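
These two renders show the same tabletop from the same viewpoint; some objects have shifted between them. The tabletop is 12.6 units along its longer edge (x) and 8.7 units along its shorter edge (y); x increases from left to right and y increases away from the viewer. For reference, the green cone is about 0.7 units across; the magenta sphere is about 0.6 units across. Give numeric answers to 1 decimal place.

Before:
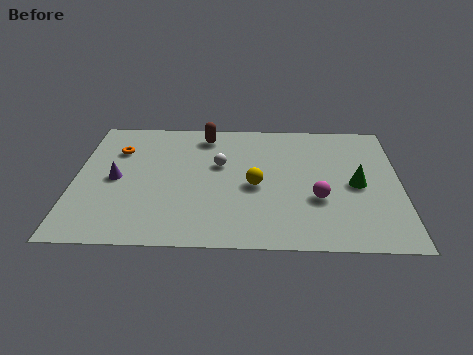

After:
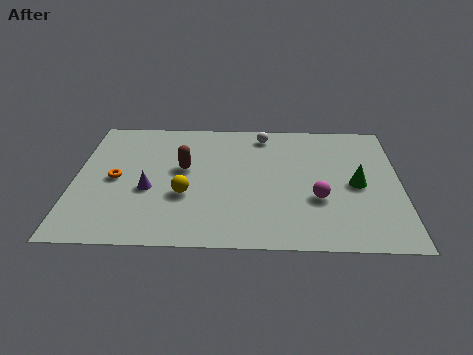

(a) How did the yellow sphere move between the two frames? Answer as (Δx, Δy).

(-2.7, -0.7)

From the two frames, the yellow sphere sits at roughly (7.0, 3.9) before and (4.3, 3.2) after.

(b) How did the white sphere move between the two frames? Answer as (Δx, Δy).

(1.7, 2.2)

The white sphere was at about (5.6, 5.3) and moved to about (7.3, 7.5).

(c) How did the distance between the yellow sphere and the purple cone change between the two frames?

-4.0

They were about 5.4 units apart before and 1.4 after — 4.0 units closer together.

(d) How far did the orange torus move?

2.0

The orange torus moved from about (1.6, 6.2) to (1.6, 4.2), a distance of √(0.0² + 2.0²) ≈ 2.0.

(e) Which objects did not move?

the magenta sphere and the green cone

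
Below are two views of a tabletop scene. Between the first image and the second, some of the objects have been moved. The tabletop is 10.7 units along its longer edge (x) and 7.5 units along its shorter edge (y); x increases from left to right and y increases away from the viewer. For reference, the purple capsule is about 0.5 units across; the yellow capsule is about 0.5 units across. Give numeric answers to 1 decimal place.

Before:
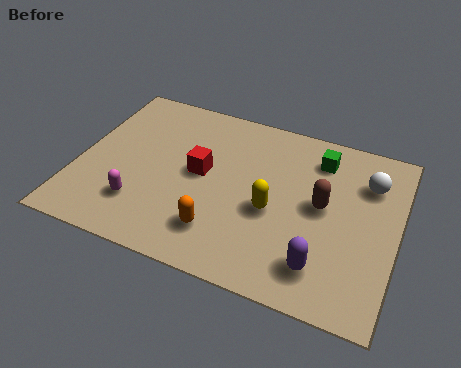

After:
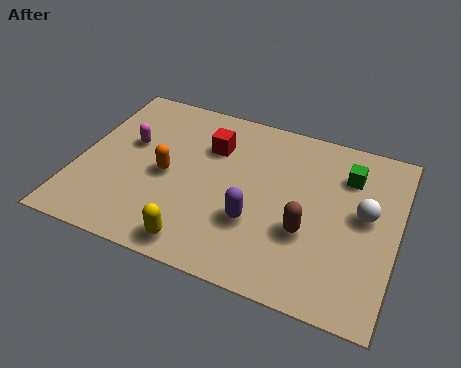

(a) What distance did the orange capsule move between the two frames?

2.7

The orange capsule moved from about (5.0, 1.7) to (3.0, 3.5), a distance of √(2.0² + 1.8²) ≈ 2.7.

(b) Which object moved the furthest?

the yellow capsule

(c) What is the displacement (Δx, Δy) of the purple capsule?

(-2.3, 1.0)

The purple capsule was at about (8.4, 1.5) and moved to about (6.1, 2.5).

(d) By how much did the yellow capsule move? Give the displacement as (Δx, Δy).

(-2.2, -2.3)

The yellow capsule started near (6.6, 3.2) and ended near (4.4, 0.9).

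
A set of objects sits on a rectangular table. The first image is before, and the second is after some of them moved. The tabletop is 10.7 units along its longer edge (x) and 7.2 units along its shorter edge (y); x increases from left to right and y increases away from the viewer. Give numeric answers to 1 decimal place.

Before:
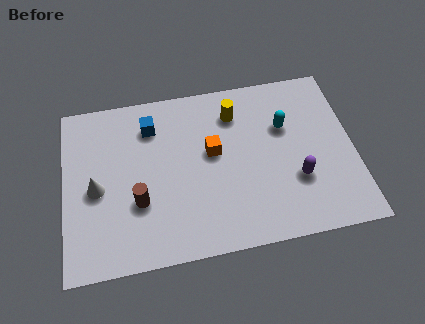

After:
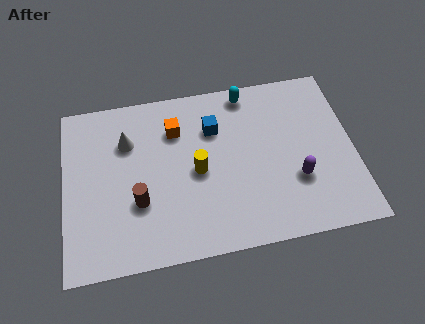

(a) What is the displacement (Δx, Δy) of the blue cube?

(2.3, -0.5)

The blue cube was at about (3.3, 5.6) and moved to about (5.6, 5.1).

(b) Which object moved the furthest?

the yellow cylinder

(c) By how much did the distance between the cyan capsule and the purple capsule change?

+2.0

They were about 2.3 units apart before and 4.3 after — 2.0 units further apart.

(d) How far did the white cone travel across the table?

2.2

The white cone moved from about (1.2, 3.3) to (2.4, 5.1), a distance of √(1.2² + 1.8²) ≈ 2.2.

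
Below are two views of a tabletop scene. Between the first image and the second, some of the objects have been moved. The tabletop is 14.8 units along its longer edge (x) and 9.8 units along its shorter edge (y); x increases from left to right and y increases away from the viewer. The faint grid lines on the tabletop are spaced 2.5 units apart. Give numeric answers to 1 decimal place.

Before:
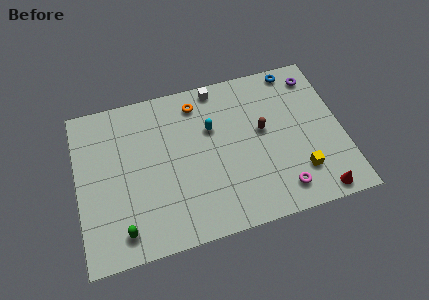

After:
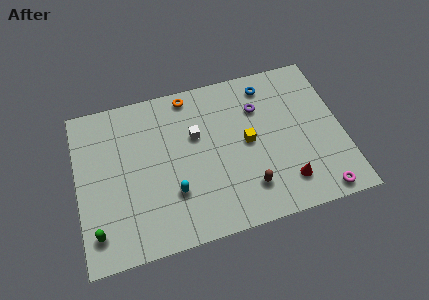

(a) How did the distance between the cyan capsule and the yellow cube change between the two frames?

-1.4

They were about 6.1 units apart before and 4.7 after — 1.4 units closer together.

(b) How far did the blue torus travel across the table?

1.7

From (12.5, 8.9) to (10.9, 8.3), the blue torus covered √(1.6² + 0.6²) ≈ 1.7 units.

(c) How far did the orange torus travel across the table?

0.7

The orange torus moved from about (6.9, 8.2) to (6.5, 8.8), a distance of √(0.4² + 0.6²) ≈ 0.7.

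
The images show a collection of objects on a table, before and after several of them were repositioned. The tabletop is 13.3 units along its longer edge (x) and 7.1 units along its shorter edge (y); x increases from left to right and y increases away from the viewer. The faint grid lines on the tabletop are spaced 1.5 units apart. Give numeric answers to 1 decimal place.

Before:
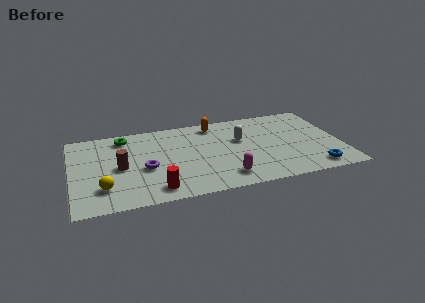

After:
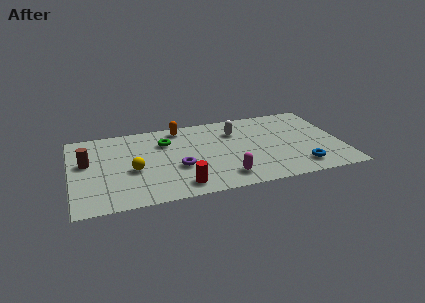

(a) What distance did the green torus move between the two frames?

2.2

The green torus moved from about (2.7, 6.0) to (4.7, 5.1), a distance of √(2.0² + 0.9²) ≈ 2.2.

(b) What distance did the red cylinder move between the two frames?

1.2

The red cylinder moved from about (4.0, 1.1) to (5.2, 1.1), a distance of √(1.2² + 0.0²) ≈ 1.2.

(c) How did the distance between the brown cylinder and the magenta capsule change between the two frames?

+1.8

The distance was about 5.4 in the first image and 7.2 in the second, so they moved 1.8 units further apart.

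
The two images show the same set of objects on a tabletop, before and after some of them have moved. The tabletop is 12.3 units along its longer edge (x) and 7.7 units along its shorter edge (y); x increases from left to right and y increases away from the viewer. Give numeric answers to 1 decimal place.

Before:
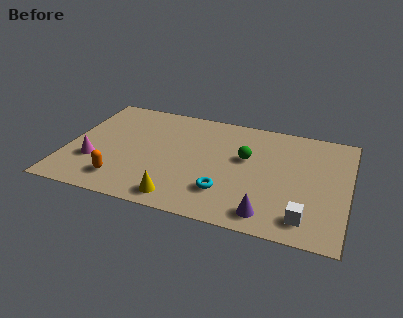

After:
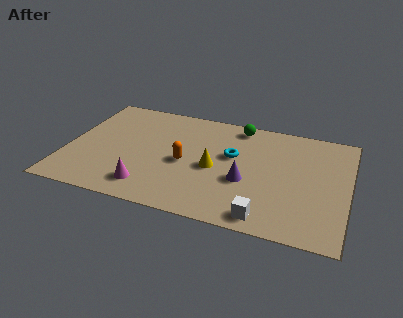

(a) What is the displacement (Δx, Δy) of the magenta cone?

(2.5, -1.1)

The magenta cone started near (1.3, 2.5) and ended near (3.8, 1.4).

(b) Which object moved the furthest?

the orange capsule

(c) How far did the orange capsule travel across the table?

3.3

The orange capsule moved from about (2.6, 1.5) to (5.2, 3.5), a distance of √(2.6² + 2.0²) ≈ 3.3.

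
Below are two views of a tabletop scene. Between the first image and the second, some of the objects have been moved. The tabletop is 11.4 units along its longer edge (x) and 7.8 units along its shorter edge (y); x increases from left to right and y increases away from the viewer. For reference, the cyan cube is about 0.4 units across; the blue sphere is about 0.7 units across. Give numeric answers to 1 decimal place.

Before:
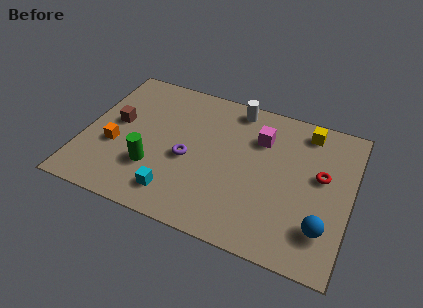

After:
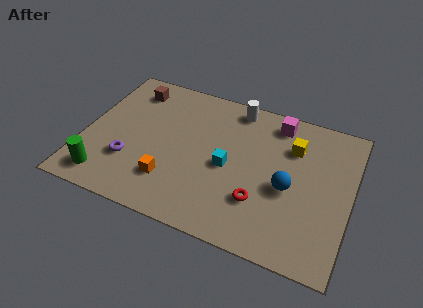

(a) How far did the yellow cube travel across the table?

1.2

The yellow cube was near (9.3, 6.7) before and (8.8, 5.6) after, so it travelled √(0.5² + 1.1²) ≈ 1.2 units.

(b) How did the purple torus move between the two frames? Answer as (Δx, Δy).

(-2.4, -1.0)

The purple torus started near (4.5, 3.4) and ended near (2.1, 2.4).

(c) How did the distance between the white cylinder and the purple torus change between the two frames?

+2.2

The distance was about 3.9 in the first image and 6.1 in the second, so they moved 2.2 units further apart.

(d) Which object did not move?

the white cylinder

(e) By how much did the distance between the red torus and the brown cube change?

-1.5

They were about 8.8 units apart before and 7.3 after — 1.5 units closer together.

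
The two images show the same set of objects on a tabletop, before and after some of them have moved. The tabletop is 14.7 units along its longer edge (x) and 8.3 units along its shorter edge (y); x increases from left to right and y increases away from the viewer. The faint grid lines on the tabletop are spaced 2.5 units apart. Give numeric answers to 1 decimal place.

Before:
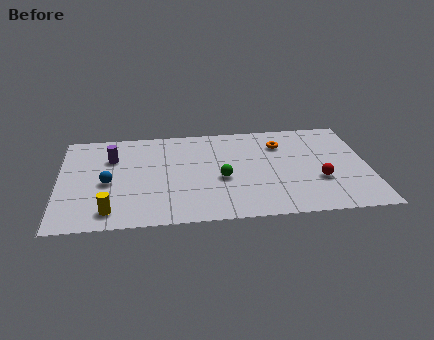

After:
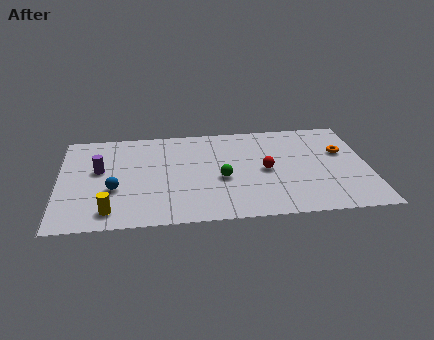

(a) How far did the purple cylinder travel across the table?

1.2

The purple cylinder moved from about (2.5, 5.8) to (1.9, 4.8), a distance of √(0.6² + 1.0²) ≈ 1.2.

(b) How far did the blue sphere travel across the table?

0.7

The blue sphere moved from about (2.3, 3.7) to (2.6, 3.1), a distance of √(0.3² + 0.6²) ≈ 0.7.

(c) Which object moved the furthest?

the orange torus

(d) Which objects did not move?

the yellow cylinder and the green sphere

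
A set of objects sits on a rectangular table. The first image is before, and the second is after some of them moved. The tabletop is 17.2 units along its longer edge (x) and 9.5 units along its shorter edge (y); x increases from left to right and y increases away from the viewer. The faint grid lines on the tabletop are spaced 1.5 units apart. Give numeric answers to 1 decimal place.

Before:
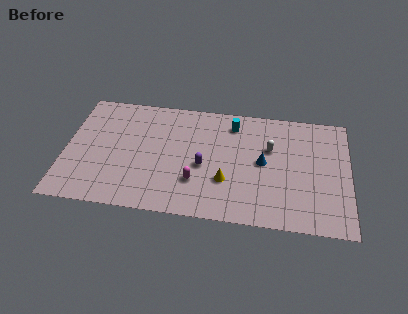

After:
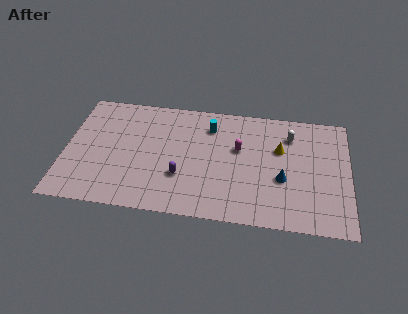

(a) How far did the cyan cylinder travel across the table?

1.5

The cyan cylinder moved from about (10.1, 7.8) to (8.7, 7.4), a distance of √(1.4² + 0.4²) ≈ 1.5.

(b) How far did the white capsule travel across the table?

1.7

The white capsule was near (12.4, 6.1) before and (13.6, 7.3) after, so it travelled √(1.2² + 1.2²) ≈ 1.7 units.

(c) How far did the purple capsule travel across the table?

1.6

The purple capsule moved from about (8.4, 4.1) to (7.1, 3.1), a distance of √(1.3² + 1.0²) ≈ 1.6.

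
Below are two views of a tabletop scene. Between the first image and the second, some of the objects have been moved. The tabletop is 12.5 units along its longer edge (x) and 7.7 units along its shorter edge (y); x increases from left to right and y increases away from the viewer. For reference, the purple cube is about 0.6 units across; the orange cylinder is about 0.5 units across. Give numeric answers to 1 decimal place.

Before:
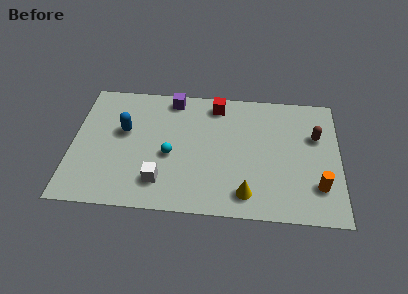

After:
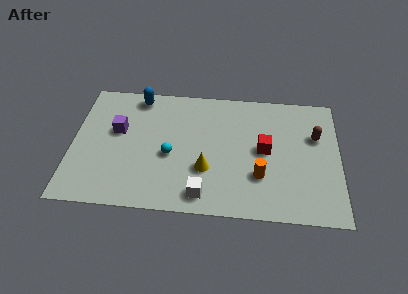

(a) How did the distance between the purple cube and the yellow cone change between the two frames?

-1.9

Before: roughly 6.6 units apart; after: 4.7. That's 1.9 units closer together.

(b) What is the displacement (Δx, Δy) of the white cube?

(2.0, -0.6)

The white cube was at about (4.2, 1.7) and moved to about (6.2, 1.1).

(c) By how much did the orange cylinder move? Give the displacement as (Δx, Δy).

(-2.7, 0.4)

From the two frames, the orange cylinder sits at roughly (11.5, 2.0) before and (8.8, 2.4) after.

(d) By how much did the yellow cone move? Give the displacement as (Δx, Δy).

(-1.9, 1.3)

The yellow cone started near (8.2, 1.3) and ended near (6.3, 2.6).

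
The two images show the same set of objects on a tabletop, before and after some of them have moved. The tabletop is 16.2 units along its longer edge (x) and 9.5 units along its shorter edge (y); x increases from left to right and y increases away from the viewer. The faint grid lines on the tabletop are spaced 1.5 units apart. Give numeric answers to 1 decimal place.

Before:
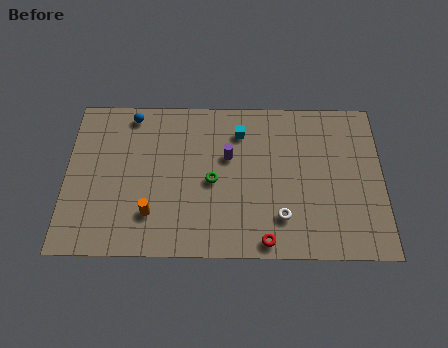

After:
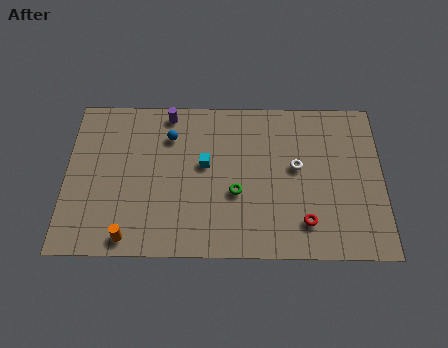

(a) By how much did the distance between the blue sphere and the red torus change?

-1.6

They were about 10.2 units apart before and 8.6 after — 1.6 units closer together.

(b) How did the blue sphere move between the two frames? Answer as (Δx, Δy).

(2.0, -1.3)

The blue sphere was at about (3.3, 8.4) and moved to about (5.3, 7.1).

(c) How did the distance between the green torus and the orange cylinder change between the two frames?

+2.3

Before: roughly 3.7 units apart; after: 6.0. That's 2.3 units further apart.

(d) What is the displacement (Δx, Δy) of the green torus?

(1.2, -0.7)

From the two frames, the green torus sits at roughly (7.5, 4.4) before and (8.7, 3.7) after.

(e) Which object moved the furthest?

the purple cylinder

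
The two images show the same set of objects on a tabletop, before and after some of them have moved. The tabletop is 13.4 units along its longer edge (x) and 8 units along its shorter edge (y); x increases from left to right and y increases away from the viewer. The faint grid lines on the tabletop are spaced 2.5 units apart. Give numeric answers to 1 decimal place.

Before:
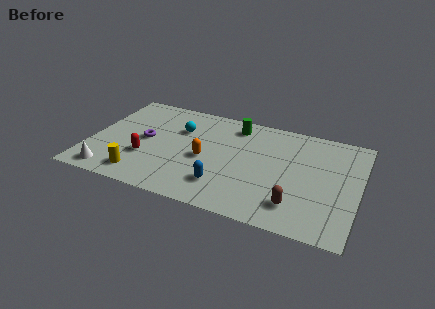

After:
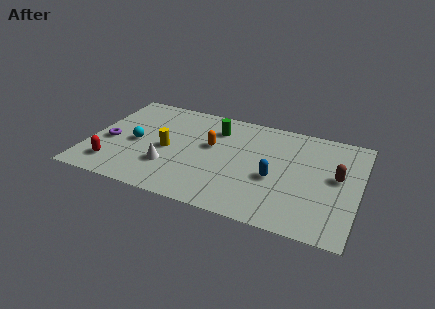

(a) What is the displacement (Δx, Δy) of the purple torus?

(-1.7, -0.7)

The purple torus started near (2.7, 4.1) and ended near (1.0, 3.4).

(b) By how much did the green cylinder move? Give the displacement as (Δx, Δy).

(-0.9, -0.6)

The green cylinder started near (7.0, 6.7) and ended near (6.1, 6.1).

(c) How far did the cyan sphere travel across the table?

2.7

The cyan sphere moved from about (4.3, 5.5) to (2.3, 3.7), a distance of √(2.0² + 1.8²) ≈ 2.7.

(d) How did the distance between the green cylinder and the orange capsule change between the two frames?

-1.9

They were about 3.3 units apart before and 1.4 after — 1.9 units closer together.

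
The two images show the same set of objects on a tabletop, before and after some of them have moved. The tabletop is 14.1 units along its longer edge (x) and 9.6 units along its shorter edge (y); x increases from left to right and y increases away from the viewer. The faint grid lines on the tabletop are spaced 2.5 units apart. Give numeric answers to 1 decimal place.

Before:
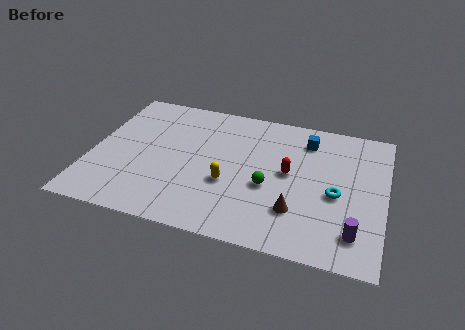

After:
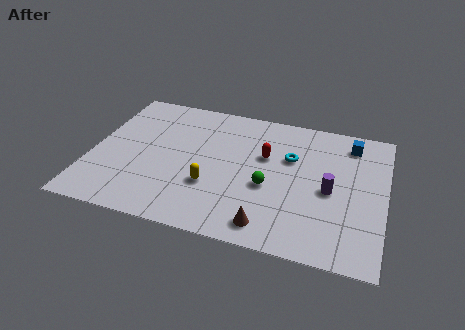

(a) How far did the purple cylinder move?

2.8

The purple cylinder moved from about (12.8, 1.9) to (11.5, 4.4), a distance of √(1.3² + 2.5²) ≈ 2.8.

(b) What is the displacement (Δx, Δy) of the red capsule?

(-1.2, 0.9)

The red capsule was at about (9.5, 5.1) and moved to about (8.3, 6.0).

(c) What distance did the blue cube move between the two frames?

2.1

The blue cube moved from about (10.2, 7.7) to (12.3, 8.0), a distance of √(2.1² + 0.3²) ≈ 2.1.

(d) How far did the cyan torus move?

3.0

From (11.8, 4.2) to (9.5, 6.2), the cyan torus covered √(2.3² + 2.0²) ≈ 3.0 units.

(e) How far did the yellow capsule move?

0.9

From (6.7, 3.6) to (5.9, 3.2), the yellow capsule covered √(0.8² + 0.4²) ≈ 0.9 units.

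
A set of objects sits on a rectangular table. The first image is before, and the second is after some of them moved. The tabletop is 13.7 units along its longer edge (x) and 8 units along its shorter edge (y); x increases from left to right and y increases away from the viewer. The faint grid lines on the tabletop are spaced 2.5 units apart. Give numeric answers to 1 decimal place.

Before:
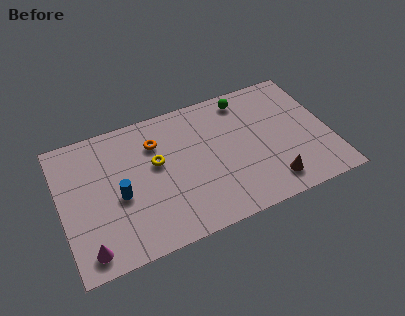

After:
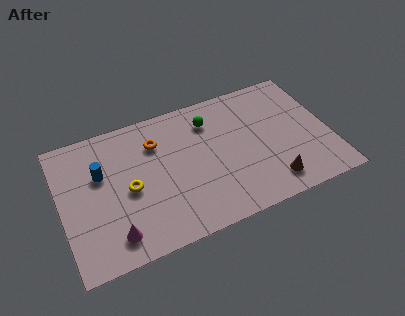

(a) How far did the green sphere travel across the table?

2.0

From (9.7, 6.9) to (7.8, 6.2), the green sphere covered √(1.9² + 0.7²) ≈ 2.0 units.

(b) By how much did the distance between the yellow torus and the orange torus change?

+1.5

Before: roughly 1.2 units apart; after: 2.7. That's 1.5 units further apart.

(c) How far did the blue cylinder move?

1.8

The blue cylinder moved from about (2.9, 3.5) to (2.1, 5.1), a distance of √(0.8² + 1.6²) ≈ 1.8.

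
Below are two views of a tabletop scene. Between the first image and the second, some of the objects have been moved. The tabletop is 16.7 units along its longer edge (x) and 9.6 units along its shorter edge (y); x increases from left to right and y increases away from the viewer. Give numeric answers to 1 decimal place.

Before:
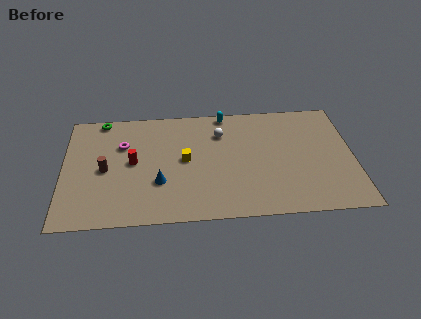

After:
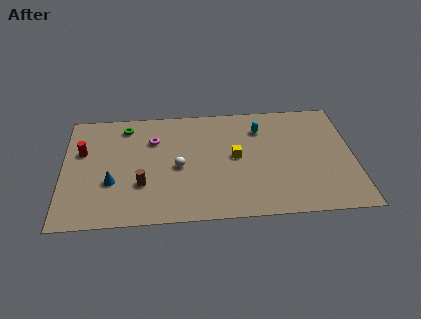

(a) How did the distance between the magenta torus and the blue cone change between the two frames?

+0.3

The distance was about 3.9 in the first image and 4.2 in the second, so they moved 0.3 units further apart.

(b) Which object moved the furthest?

the white sphere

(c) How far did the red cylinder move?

3.1

From (4.0, 5.0) to (1.1, 6.1), the red cylinder covered √(2.9² + 1.1²) ≈ 3.1 units.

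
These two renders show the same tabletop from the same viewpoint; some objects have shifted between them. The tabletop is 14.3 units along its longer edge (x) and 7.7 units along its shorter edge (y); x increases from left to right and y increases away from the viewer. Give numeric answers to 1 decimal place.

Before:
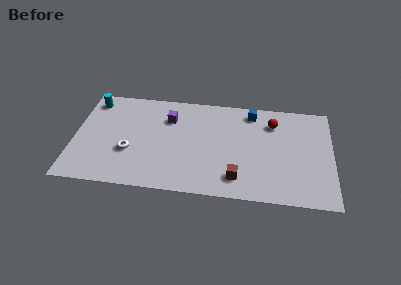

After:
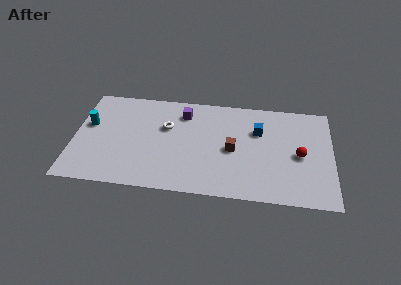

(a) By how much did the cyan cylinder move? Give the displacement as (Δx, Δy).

(-0.1, -1.9)

The cyan cylinder was at about (0.9, 6.5) and moved to about (0.8, 4.6).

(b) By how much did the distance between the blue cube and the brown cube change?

-3.0

They were about 5.1 units apart before and 2.1 after — 3.0 units closer together.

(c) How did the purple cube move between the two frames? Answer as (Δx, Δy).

(0.8, 0.5)

From the two frames, the purple cube sits at roughly (5.2, 5.6) before and (6.0, 6.1) after.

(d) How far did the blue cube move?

1.5

From (9.8, 6.6) to (10.2, 5.2), the blue cube covered √(0.4² + 1.4²) ≈ 1.5 units.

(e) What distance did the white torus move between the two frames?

2.9

The white torus was near (3.1, 2.8) before and (5.1, 4.9) after, so it travelled √(2.0² + 2.1²) ≈ 2.9 units.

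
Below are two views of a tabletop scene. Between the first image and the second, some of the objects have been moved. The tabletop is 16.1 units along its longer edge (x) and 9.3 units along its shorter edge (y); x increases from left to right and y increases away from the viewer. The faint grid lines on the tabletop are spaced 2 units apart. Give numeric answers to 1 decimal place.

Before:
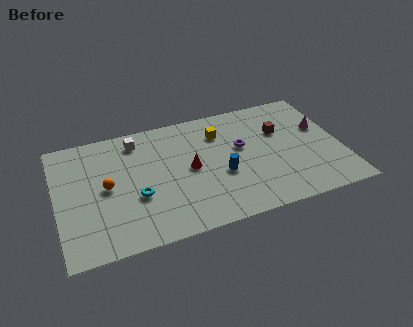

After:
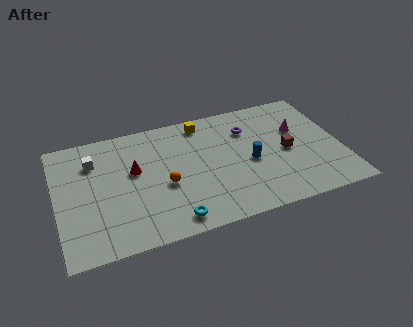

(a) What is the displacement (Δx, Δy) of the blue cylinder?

(1.7, 0.5)

The blue cylinder was at about (9.2, 3.7) and moved to about (10.9, 4.2).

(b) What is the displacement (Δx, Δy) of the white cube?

(-2.5, -0.9)

The white cube started near (4.7, 7.8) and ended near (2.2, 6.9).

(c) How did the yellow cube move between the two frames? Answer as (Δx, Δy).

(-0.9, 1.1)

From the two frames, the yellow cube sits at roughly (9.4, 7.0) before and (8.5, 8.1) after.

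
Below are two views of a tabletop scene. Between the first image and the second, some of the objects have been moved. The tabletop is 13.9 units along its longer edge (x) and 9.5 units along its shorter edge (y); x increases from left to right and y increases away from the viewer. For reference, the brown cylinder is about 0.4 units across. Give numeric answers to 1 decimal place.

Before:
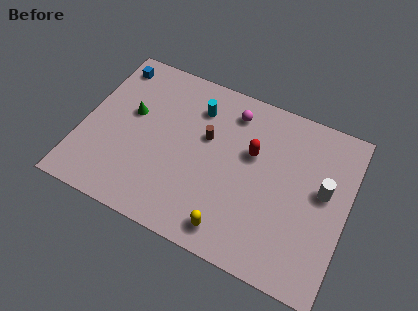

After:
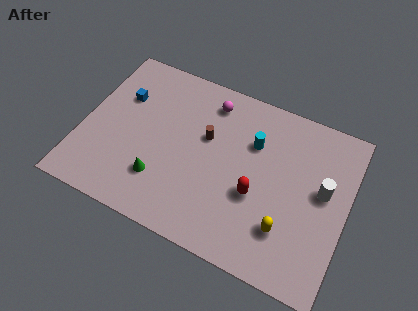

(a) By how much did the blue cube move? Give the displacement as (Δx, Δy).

(0.8, -1.7)

The blue cube was at about (1.0, 8.1) and moved to about (1.8, 6.4).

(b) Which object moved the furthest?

the green cone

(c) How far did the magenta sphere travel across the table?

1.2

The magenta sphere moved from about (7.5, 7.8) to (6.3, 7.9), a distance of √(1.2² + 0.1²) ≈ 1.2.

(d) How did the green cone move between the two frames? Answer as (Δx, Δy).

(2.0, -3.1)

From the two frames, the green cone sits at roughly (2.4, 5.6) before and (4.4, 2.5) after.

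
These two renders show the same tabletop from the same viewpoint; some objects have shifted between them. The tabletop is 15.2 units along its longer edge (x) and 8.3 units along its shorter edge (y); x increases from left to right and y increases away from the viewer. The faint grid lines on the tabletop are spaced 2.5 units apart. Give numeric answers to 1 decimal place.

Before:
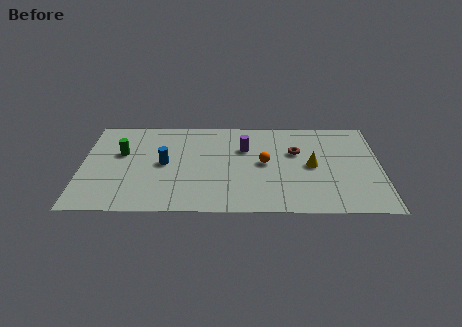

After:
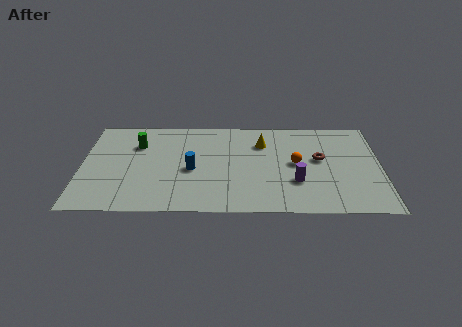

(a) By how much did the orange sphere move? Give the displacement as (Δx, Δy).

(1.6, 0.0)

From the two frames, the orange sphere sits at roughly (9.3, 4.3) before and (10.9, 4.3) after.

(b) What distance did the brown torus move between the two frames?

1.3

From (10.9, 5.3) to (12.1, 4.7), the brown torus covered √(1.2² + 0.6²) ≈ 1.3 units.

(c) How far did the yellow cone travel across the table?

3.2

The yellow cone was near (11.7, 4.1) before and (9.2, 6.1) after, so it travelled √(2.5² + 2.0²) ≈ 3.2 units.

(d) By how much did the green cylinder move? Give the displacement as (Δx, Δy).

(0.8, 0.8)

The green cylinder was at about (2.0, 5.1) and moved to about (2.8, 5.9).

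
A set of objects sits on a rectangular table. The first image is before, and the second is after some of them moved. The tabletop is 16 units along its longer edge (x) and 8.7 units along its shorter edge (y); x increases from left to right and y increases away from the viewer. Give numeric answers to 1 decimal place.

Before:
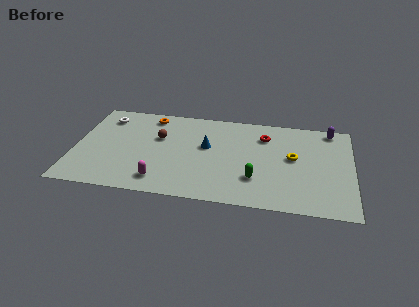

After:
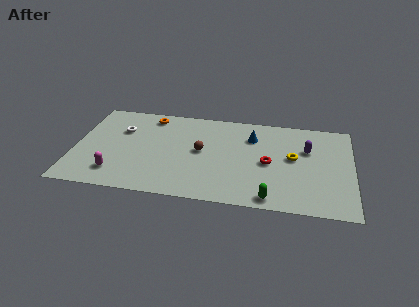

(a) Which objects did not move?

the orange torus and the yellow torus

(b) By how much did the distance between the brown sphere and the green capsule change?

-0.9

Before: roughly 6.4 units apart; after: 5.5. That's 0.9 units closer together.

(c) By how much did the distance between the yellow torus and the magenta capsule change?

+2.3

The distance was about 8.2 in the first image and 10.5 in the second, so they moved 2.3 units further apart.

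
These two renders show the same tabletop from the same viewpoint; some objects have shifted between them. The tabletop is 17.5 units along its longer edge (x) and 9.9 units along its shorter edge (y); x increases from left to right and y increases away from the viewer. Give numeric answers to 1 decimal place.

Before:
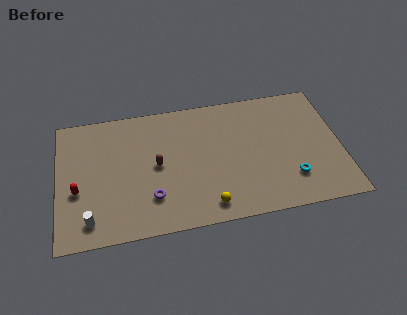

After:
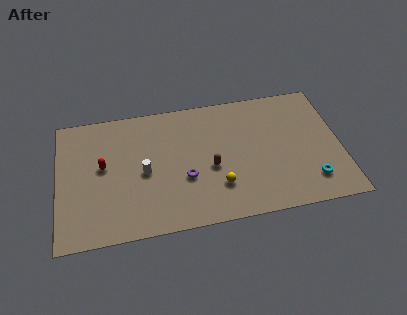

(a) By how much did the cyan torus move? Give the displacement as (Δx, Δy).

(1.2, -0.4)

The cyan torus was at about (14.3, 2.5) and moved to about (15.5, 2.1).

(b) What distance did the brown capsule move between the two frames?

3.4

The brown capsule was near (6.1, 5.0) before and (9.4, 4.2) after, so it travelled √(3.3² + 0.8²) ≈ 3.4 units.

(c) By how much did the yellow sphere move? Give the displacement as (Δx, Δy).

(0.7, 1.3)

The yellow sphere started near (9.1, 1.4) and ended near (9.8, 2.7).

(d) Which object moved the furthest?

the white cylinder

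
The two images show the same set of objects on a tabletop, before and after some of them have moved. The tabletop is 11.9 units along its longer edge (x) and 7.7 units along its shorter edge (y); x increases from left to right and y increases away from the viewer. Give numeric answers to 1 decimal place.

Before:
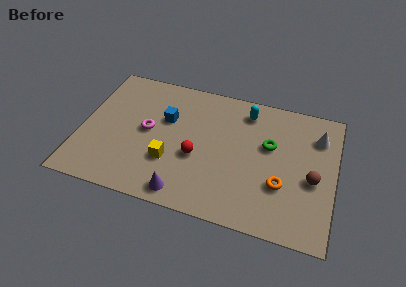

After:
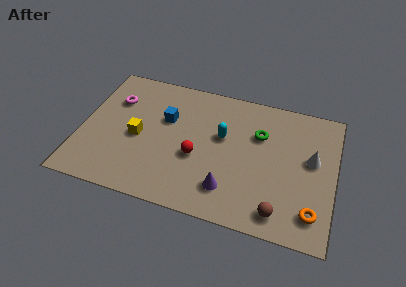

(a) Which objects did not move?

the blue cube and the red sphere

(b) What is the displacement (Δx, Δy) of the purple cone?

(2.0, 0.8)

From the two frames, the purple cone sits at roughly (5.1, 0.9) before and (7.1, 1.7) after.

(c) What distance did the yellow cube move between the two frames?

1.9

The yellow cube moved from about (4.3, 2.5) to (2.7, 3.5), a distance of √(1.6² + 1.0²) ≈ 1.9.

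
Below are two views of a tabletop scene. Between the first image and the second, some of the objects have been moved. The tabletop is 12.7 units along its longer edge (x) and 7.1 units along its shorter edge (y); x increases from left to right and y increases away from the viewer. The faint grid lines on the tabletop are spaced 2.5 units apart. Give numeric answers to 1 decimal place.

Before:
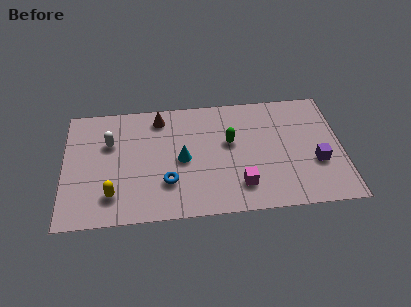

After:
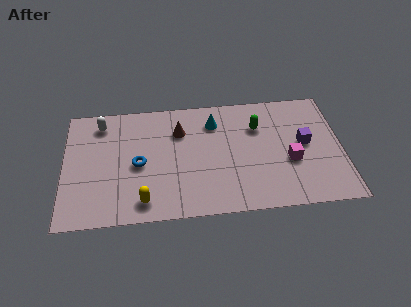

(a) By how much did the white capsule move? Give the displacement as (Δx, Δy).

(-0.4, 1.2)

From the two frames, the white capsule sits at roughly (2.1, 4.7) before and (1.7, 5.9) after.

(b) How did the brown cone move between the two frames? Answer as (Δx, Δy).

(0.9, -0.9)

From the two frames, the brown cone sits at roughly (4.4, 6.0) before and (5.3, 5.1) after.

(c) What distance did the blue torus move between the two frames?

1.8

From (4.7, 2.1) to (3.4, 3.3), the blue torus covered √(1.3² + 1.2²) ≈ 1.8 units.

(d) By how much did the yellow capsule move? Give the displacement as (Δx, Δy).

(1.4, -0.5)

The yellow capsule started near (2.2, 1.6) and ended near (3.6, 1.1).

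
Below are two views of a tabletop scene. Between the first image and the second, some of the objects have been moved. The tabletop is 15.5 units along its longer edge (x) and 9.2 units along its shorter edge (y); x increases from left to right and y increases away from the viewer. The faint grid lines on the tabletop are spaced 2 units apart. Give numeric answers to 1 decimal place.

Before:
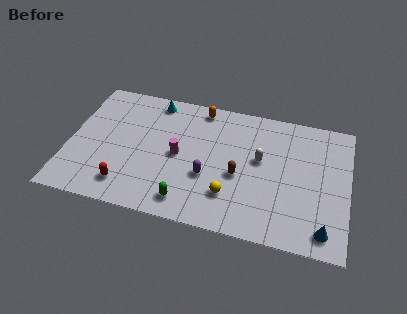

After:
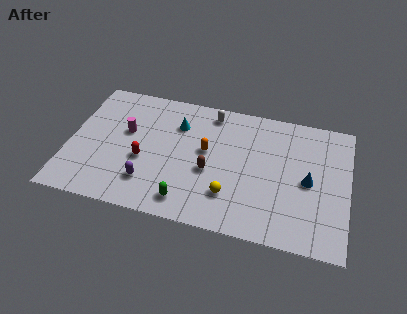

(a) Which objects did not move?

the green capsule and the yellow sphere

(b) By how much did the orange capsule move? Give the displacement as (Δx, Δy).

(0.5, -3.0)

The orange capsule started near (7.1, 8.2) and ended near (7.6, 5.2).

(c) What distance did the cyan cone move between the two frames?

2.0

From (4.5, 8.1) to (5.9, 6.7), the cyan cone covered √(1.4² + 1.4²) ≈ 2.0 units.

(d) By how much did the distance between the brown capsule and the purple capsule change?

+1.9

The distance was about 1.8 in the first image and 3.7 in the second, so they moved 1.9 units further apart.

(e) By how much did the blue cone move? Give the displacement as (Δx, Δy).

(-1.0, 3.1)

From the two frames, the blue cone sits at roughly (14.3, 1.3) before and (13.3, 4.4) after.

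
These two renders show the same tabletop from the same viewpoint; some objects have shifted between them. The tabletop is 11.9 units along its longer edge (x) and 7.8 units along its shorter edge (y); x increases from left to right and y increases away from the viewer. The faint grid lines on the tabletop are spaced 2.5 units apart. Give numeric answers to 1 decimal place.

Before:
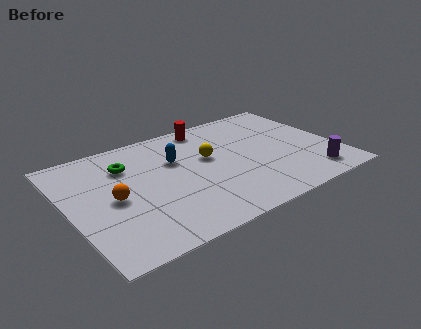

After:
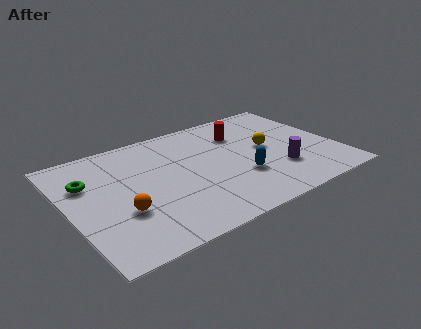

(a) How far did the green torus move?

1.8

The green torus was near (2.8, 5.7) before and (1.0, 5.3) after, so it travelled √(1.8² + 0.4²) ≈ 1.8 units.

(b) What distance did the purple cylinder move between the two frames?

1.6

The purple cylinder was near (10.4, 1.3) before and (9.1, 2.3) after, so it travelled √(1.3² + 1.0²) ≈ 1.6 units.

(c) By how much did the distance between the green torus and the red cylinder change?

+2.9

The distance was about 4.1 in the first image and 7.0 in the second, so they moved 2.9 units further apart.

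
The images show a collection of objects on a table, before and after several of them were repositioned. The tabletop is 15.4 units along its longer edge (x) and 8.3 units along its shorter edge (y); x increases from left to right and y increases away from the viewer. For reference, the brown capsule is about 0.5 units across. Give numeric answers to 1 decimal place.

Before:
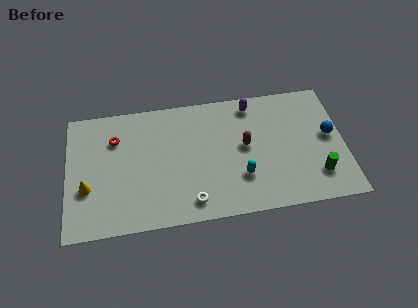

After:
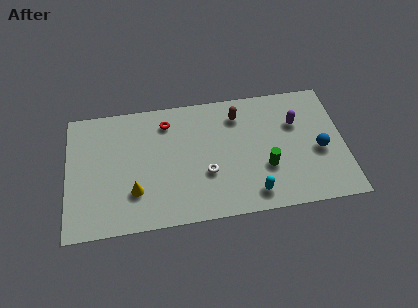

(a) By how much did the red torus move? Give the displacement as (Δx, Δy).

(2.9, 0.7)

The red torus started near (2.7, 6.0) and ended near (5.6, 6.7).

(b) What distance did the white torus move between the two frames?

1.9

From (6.8, 1.3) to (7.7, 3.0), the white torus covered √(0.9² + 1.7²) ≈ 1.9 units.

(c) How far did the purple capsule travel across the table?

2.9

The purple capsule moved from about (10.4, 7.2) to (12.8, 5.6), a distance of √(2.4² + 1.6²) ≈ 2.9.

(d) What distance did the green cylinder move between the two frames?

2.9

The green cylinder moved from about (13.8, 2.0) to (11.0, 2.9), a distance of √(2.8² + 0.9²) ≈ 2.9.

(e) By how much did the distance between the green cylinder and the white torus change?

-3.7

They were about 7.0 units apart before and 3.3 after — 3.7 units closer together.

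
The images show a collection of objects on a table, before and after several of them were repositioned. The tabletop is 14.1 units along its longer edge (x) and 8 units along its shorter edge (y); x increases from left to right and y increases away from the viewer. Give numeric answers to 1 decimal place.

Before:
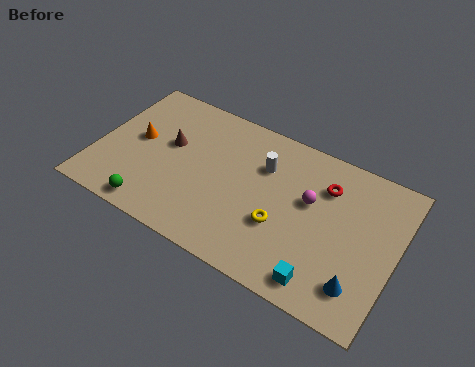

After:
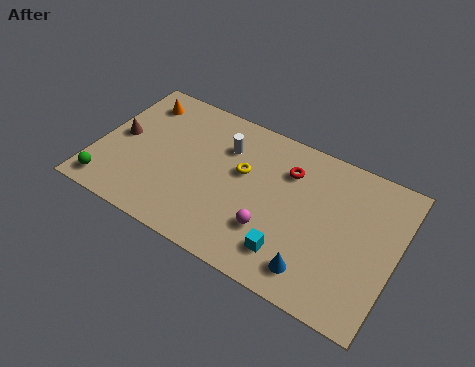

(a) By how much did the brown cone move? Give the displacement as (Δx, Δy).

(-2.3, -0.6)

From the two frames, the brown cone sits at roughly (3.3, 4.7) before and (1.0, 4.1) after.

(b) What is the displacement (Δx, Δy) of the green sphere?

(-2.2, 0.2)

The green sphere started near (3.1, 0.9) and ended near (0.9, 1.1).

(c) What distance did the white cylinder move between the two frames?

1.9

The white cylinder was near (7.7, 5.6) before and (5.8, 5.8) after, so it travelled √(1.9² + 0.2²) ≈ 1.9 units.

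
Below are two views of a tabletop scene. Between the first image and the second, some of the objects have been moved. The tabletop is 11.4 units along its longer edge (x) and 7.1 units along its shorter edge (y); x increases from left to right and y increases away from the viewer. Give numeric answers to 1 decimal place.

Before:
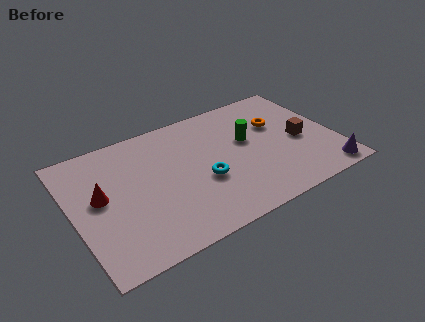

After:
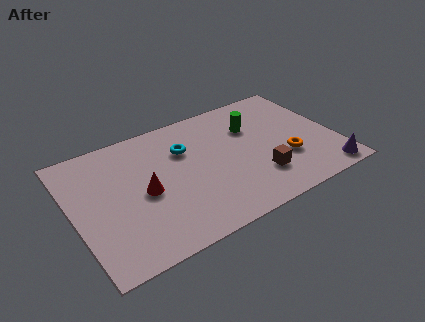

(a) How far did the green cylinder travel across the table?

0.8

From (7.7, 4.2) to (8.0, 4.9), the green cylinder covered √(0.3² + 0.7²) ≈ 0.8 units.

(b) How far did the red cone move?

1.9

The red cone moved from about (1.2, 3.9) to (3.0, 3.3), a distance of √(1.8² + 0.6²) ≈ 1.9.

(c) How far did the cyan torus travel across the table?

2.2

From (5.5, 2.8) to (5.0, 4.9), the cyan torus covered √(0.5² + 2.1²) ≈ 2.2 units.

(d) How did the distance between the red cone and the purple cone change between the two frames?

-1.9

The distance was about 9.9 in the first image and 8.0 in the second, so they moved 1.9 units closer together.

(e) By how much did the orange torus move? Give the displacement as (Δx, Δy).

(0.0, -2.2)

The orange torus was at about (9.1, 4.6) and moved to about (9.1, 2.4).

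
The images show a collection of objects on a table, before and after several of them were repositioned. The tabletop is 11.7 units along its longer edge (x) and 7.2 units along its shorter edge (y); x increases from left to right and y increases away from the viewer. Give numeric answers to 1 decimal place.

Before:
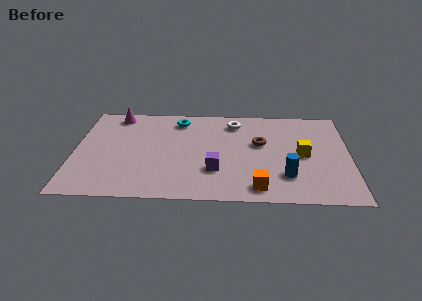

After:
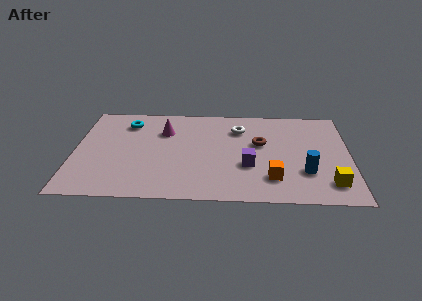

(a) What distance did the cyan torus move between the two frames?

2.2

The cyan torus moved from about (4.4, 6.0) to (2.2, 5.7), a distance of √(2.2² + 0.3²) ≈ 2.2.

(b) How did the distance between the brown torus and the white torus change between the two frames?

-0.5

The distance was about 1.9 in the first image and 1.4 in the second, so they moved 0.5 units closer together.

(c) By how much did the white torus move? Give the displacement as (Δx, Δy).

(0.2, -0.5)

The white torus was at about (6.8, 5.9) and moved to about (7.0, 5.4).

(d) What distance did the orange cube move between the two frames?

0.9

The orange cube moved from about (7.8, 1.0) to (8.4, 1.7), a distance of √(0.6² + 0.7²) ≈ 0.9.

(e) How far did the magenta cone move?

2.4

From (1.7, 6.3) to (3.8, 5.1), the magenta cone covered √(2.1² + 1.2²) ≈ 2.4 units.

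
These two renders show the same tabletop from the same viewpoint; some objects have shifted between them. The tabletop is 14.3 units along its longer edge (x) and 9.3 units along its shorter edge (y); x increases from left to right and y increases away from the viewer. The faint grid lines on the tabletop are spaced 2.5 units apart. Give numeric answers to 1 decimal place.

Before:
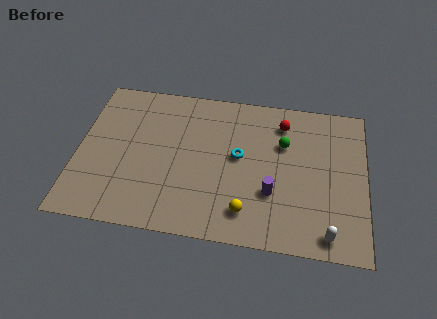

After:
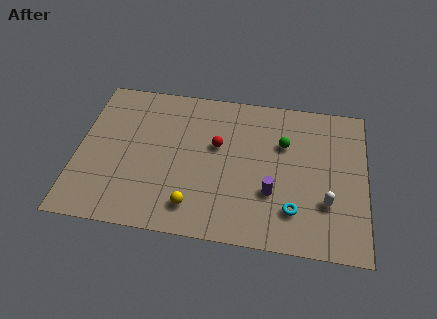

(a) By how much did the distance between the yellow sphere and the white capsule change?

+2.5

The distance was about 4.1 in the first image and 6.6 in the second, so they moved 2.5 units further apart.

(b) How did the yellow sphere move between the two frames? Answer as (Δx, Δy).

(-2.6, -0.1)

The yellow sphere was at about (8.5, 1.8) and moved to about (5.9, 1.7).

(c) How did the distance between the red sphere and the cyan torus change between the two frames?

+2.0

The distance was about 3.2 in the first image and 5.2 in the second, so they moved 2.0 units further apart.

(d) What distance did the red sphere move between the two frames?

3.7

The red sphere moved from about (10.1, 7.5) to (6.9, 5.6), a distance of √(3.2² + 1.9²) ≈ 3.7.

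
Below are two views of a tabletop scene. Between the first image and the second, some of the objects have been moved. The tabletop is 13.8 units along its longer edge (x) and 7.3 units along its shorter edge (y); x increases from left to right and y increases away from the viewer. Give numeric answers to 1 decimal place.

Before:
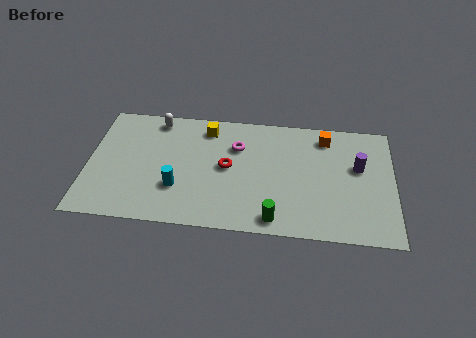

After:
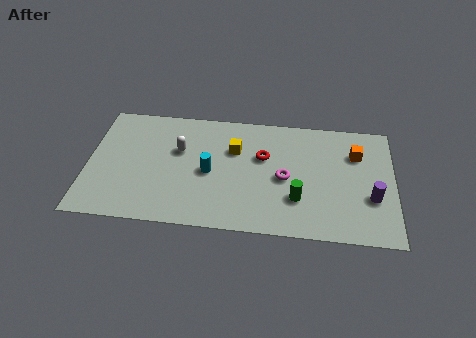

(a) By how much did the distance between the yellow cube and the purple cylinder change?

-0.5

The distance was about 7.1 in the first image and 6.6 in the second, so they moved 0.5 units closer together.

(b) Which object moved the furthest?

the magenta torus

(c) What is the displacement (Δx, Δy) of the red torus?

(1.6, 0.8)

The red torus was at about (6.3, 3.8) and moved to about (7.9, 4.6).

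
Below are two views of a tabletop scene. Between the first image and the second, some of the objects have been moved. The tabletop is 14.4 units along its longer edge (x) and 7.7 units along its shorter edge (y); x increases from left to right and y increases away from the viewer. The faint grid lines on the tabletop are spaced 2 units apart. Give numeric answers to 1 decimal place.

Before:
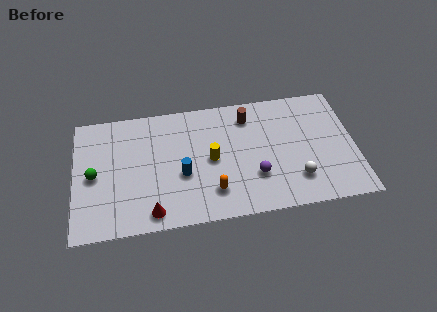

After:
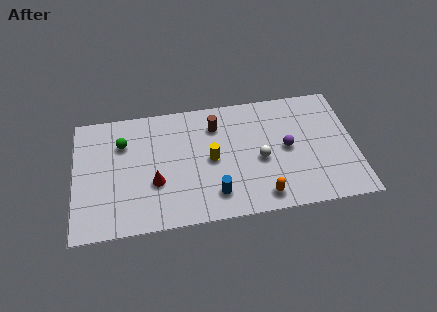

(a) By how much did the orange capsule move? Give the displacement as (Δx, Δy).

(2.5, -0.7)

The orange capsule was at about (7.0, 1.8) and moved to about (9.5, 1.1).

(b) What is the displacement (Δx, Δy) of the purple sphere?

(1.7, 1.5)

From the two frames, the purple sphere sits at roughly (9.2, 2.4) before and (10.9, 3.9) after.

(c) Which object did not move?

the yellow cylinder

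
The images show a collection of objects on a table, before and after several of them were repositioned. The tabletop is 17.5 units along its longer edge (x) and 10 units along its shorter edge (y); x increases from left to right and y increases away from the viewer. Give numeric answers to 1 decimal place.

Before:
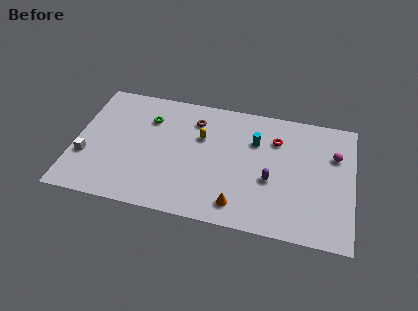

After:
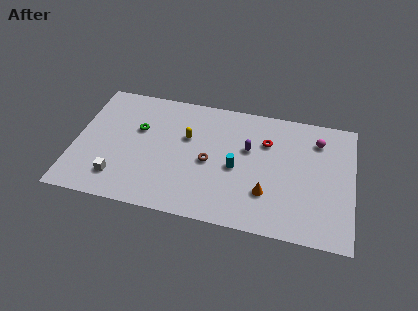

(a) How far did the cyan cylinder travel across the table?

2.6

The cyan cylinder moved from about (11.3, 6.9) to (10.2, 4.5), a distance of √(1.1² + 2.4²) ≈ 2.6.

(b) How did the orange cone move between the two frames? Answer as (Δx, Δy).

(1.7, 1.3)

From the two frames, the orange cone sits at roughly (10.5, 1.6) before and (12.2, 2.9) after.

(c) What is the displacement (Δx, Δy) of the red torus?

(-0.6, -0.3)

From the two frames, the red torus sits at roughly (12.6, 7.3) before and (12.0, 7.0) after.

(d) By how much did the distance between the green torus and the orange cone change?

+0.7

Before: roughly 8.3 units apart; after: 9.0. That's 0.7 units further apart.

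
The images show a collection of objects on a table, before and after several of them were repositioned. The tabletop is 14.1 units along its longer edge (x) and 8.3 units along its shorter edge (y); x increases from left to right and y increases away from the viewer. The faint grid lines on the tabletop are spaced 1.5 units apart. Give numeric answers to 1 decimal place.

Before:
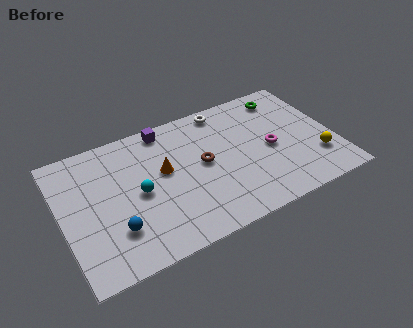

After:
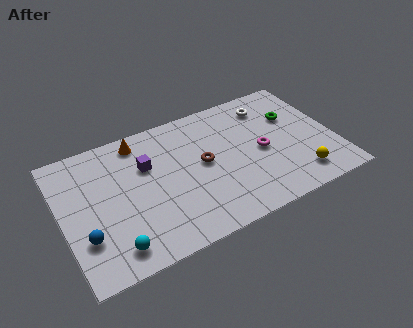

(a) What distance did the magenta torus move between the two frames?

0.5

From (10.8, 3.9) to (10.3, 3.9), the magenta torus covered √(0.5² + 0.0²) ≈ 0.5 units.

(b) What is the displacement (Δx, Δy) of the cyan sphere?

(-1.6, -2.7)

The cyan sphere was at about (3.9, 4.0) and moved to about (2.3, 1.3).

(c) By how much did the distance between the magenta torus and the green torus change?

-0.8

Before: roughly 3.3 units apart; after: 2.5. That's 0.8 units closer together.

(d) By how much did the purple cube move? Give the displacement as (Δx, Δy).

(-1.2, -1.9)

The purple cube was at about (5.7, 7.4) and moved to about (4.5, 5.5).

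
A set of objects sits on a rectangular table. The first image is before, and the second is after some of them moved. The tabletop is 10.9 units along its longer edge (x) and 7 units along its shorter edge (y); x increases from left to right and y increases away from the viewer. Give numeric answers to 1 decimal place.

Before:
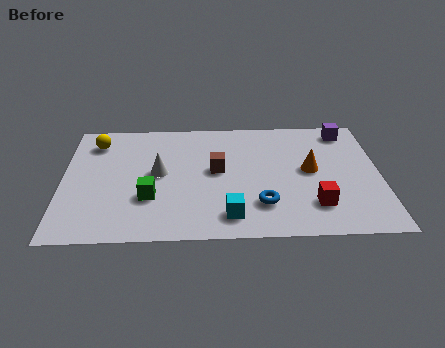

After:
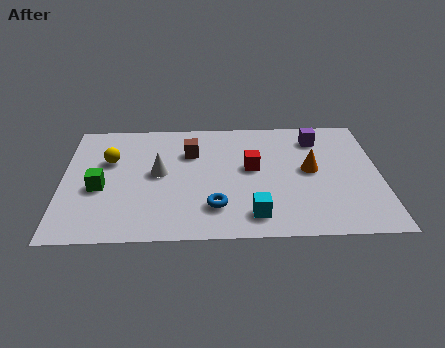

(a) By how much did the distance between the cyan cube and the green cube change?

+2.6

Before: roughly 2.9 units apart; after: 5.5. That's 2.6 units further apart.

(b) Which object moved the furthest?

the red cube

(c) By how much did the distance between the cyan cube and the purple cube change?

-1.3

Before: roughly 6.3 units apart; after: 5.0. That's 1.3 units closer together.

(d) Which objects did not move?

the orange cone and the white cone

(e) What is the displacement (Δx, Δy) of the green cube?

(-1.7, 0.6)

The green cube started near (3.0, 2.3) and ended near (1.3, 2.9).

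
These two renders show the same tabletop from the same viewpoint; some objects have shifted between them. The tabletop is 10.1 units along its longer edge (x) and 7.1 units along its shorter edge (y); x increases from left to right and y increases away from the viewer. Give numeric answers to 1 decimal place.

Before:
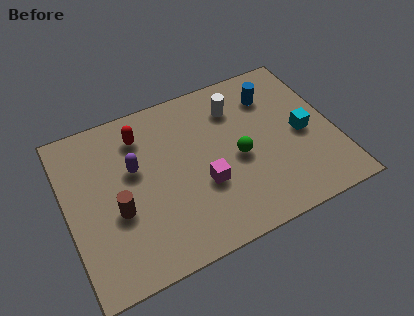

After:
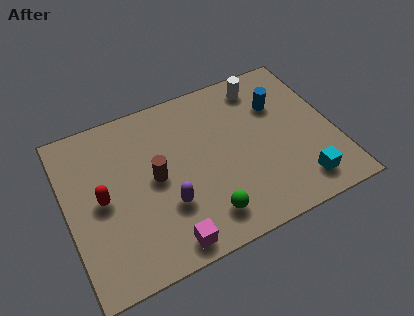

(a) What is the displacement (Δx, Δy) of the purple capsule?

(1.0, -2.0)

The purple capsule was at about (2.6, 4.3) and moved to about (3.6, 2.3).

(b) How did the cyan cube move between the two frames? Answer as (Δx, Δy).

(-0.4, -2.1)

The cyan cube started near (8.9, 3.3) and ended near (8.5, 1.2).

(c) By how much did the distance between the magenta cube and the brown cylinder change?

-0.4

Before: roughly 3.2 units apart; after: 2.8. That's 0.4 units closer together.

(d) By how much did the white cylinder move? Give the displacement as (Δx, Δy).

(1.1, 0.6)

The white cylinder started near (6.6, 5.4) and ended near (7.7, 6.0).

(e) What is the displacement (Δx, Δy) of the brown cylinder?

(1.5, 0.8)

The brown cylinder started near (1.8, 2.8) and ended near (3.3, 3.6).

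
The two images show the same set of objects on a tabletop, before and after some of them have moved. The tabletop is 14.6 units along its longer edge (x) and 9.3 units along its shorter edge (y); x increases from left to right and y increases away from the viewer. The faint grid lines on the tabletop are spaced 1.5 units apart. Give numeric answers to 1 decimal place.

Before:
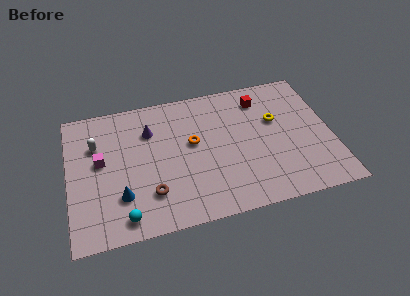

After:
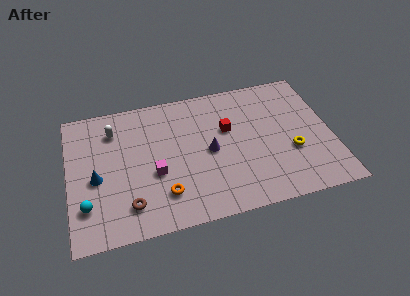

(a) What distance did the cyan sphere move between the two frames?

2.3

The cyan sphere was near (2.9, 1.2) before and (0.9, 2.4) after, so it travelled √(2.0² + 1.2²) ≈ 2.3 units.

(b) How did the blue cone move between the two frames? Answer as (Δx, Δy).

(-1.3, 1.5)

The blue cone started near (2.8, 2.6) and ended near (1.5, 4.1).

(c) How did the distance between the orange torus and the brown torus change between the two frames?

-1.9

They were about 3.8 units apart before and 1.9 after — 1.9 units closer together.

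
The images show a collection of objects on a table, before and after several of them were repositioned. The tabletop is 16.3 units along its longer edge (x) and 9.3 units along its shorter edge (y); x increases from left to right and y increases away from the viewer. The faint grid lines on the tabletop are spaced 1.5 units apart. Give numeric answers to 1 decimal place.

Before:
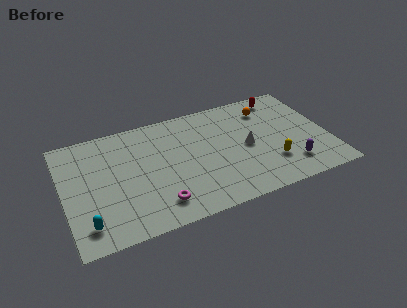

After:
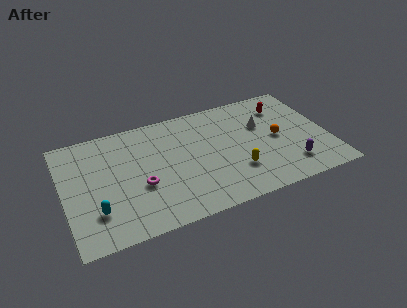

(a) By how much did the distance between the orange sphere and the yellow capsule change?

-1.3

The distance was about 4.7 in the first image and 3.4 in the second, so they moved 1.3 units closer together.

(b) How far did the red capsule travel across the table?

0.9

From (13.9, 8.1) to (13.9, 7.2), the red capsule covered √(0.0² + 0.9²) ≈ 0.9 units.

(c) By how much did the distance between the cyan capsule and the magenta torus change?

-1.3

They were about 4.3 units apart before and 3.0 after — 1.3 units closer together.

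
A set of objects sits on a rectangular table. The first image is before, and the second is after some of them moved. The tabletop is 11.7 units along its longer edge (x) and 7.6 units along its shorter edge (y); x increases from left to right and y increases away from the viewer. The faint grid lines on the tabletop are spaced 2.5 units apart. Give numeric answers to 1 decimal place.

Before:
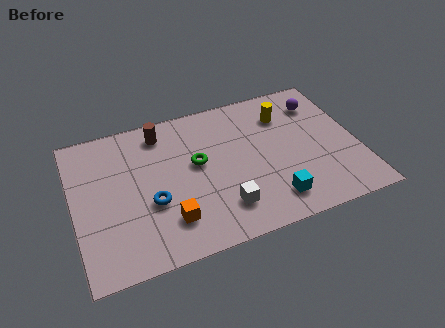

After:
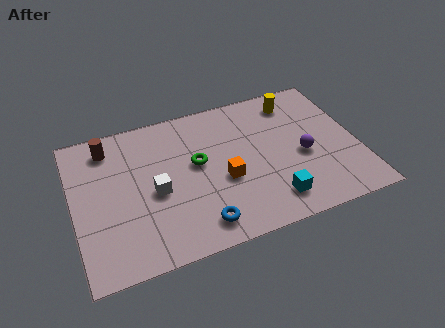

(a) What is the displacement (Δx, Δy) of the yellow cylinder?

(0.5, 0.6)

From the two frames, the yellow cylinder sits at roughly (8.9, 5.7) before and (9.4, 6.3) after.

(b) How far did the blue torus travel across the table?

2.5

The blue torus was near (3.1, 2.9) before and (4.9, 1.2) after, so it travelled √(1.8² + 1.7²) ≈ 2.5 units.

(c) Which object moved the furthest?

the white cube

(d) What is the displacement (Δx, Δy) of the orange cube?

(2.4, 1.3)

The orange cube was at about (3.7, 1.8) and moved to about (6.1, 3.1).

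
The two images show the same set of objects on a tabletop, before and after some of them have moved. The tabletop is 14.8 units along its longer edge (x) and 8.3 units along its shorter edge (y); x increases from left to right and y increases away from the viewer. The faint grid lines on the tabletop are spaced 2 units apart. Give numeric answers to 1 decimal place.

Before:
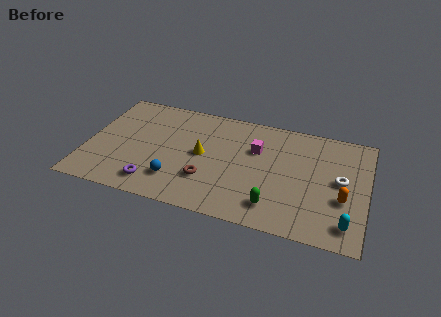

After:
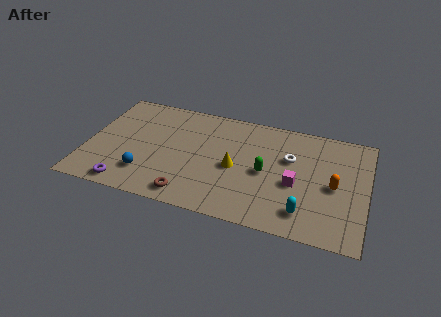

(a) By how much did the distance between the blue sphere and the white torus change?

-0.7

The distance was about 8.8 in the first image and 8.1 in the second, so they moved 0.7 units closer together.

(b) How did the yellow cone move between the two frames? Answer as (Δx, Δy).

(1.8, -0.5)

From the two frames, the yellow cone sits at roughly (6.1, 4.3) before and (7.9, 3.8) after.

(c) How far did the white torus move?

2.8

The white torus moved from about (13.4, 4.4) to (10.7, 5.3), a distance of √(2.7² + 0.9²) ≈ 2.8.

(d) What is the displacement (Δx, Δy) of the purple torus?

(-1.4, -0.5)

The purple torus started near (3.8, 1.4) and ended near (2.4, 0.9).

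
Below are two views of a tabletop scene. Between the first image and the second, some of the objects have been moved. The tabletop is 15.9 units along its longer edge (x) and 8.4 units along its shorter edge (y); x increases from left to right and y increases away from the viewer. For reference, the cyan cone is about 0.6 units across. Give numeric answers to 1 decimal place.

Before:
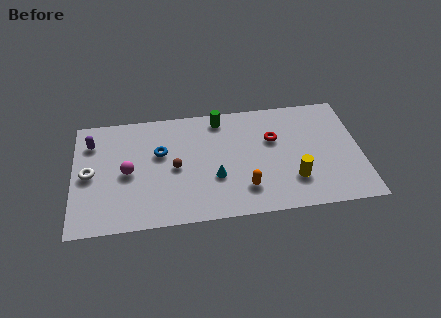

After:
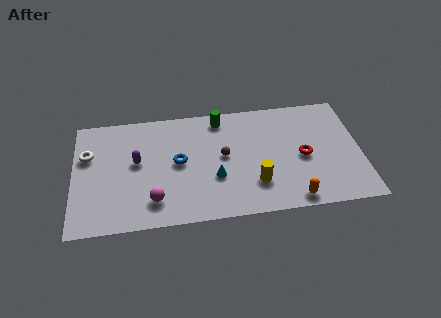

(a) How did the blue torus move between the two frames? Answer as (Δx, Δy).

(1.0, -0.8)

The blue torus was at about (4.8, 5.2) and moved to about (5.8, 4.4).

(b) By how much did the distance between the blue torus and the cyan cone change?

-1.3

Before: roughly 3.7 units apart; after: 2.4. That's 1.3 units closer together.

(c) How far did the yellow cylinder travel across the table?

2.1

The yellow cylinder was near (12.1, 2.3) before and (10.0, 2.3) after, so it travelled √(2.1² + 0.0²) ≈ 2.1 units.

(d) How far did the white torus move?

1.4

From (0.9, 4.1) to (0.8, 5.5), the white torus covered √(0.1² + 1.4²) ≈ 1.4 units.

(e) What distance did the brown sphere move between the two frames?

2.7

The brown sphere moved from about (5.6, 4.0) to (8.3, 4.5), a distance of √(2.7² + 0.5²) ≈ 2.7.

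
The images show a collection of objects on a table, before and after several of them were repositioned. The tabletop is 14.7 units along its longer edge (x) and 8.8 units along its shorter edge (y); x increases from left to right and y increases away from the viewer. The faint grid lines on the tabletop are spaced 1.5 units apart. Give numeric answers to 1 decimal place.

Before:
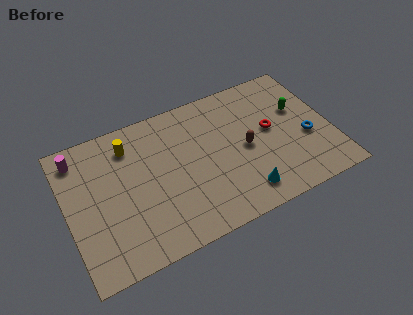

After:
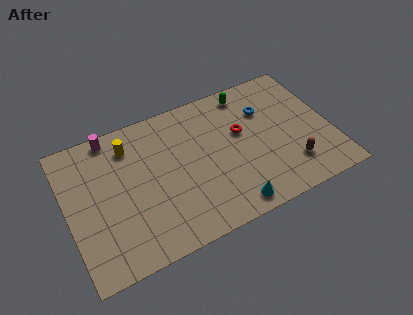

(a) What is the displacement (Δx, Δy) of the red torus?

(-1.6, 0.5)

The red torus was at about (11.4, 4.8) and moved to about (9.8, 5.3).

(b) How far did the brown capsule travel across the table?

3.1

The brown capsule moved from about (9.9, 4.2) to (12.2, 2.1), a distance of √(2.3² + 2.1²) ≈ 3.1.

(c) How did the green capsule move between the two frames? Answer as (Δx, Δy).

(-2.6, 2.2)

The green capsule was at about (13.1, 5.5) and moved to about (10.5, 7.7).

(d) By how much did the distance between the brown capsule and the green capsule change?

+2.4

Before: roughly 3.5 units apart; after: 5.9. That's 2.4 units further apart.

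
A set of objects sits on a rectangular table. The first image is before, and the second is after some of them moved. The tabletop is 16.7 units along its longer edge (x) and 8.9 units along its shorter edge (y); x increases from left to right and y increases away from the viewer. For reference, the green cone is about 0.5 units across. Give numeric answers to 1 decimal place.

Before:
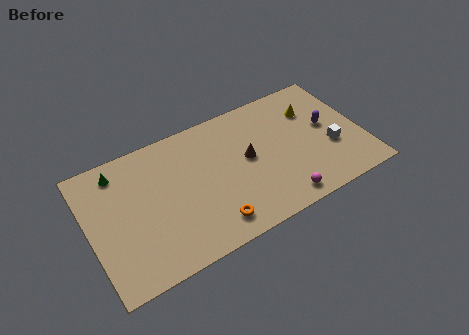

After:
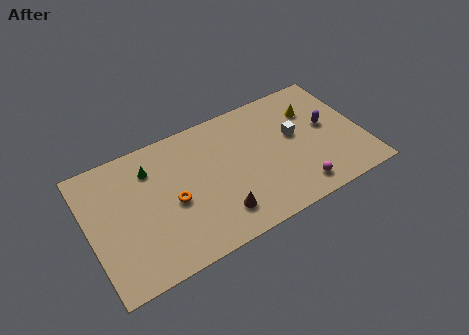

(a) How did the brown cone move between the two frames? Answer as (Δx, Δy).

(-2.2, -2.9)

The brown cone started near (9.7, 4.8) and ended near (7.5, 1.9).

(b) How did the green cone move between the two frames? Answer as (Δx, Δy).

(1.9, -0.7)

The green cone was at about (2.1, 7.5) and moved to about (4.0, 6.8).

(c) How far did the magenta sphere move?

1.1

From (11.2, 1.1) to (12.3, 1.4), the magenta sphere covered √(1.1² + 0.3²) ≈ 1.1 units.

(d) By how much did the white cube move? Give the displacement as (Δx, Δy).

(-2.0, 1.8)

The white cube was at about (14.7, 3.3) and moved to about (12.7, 5.1).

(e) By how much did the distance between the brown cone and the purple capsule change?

+2.8

They were about 5.0 units apart before and 7.8 after — 2.8 units further apart.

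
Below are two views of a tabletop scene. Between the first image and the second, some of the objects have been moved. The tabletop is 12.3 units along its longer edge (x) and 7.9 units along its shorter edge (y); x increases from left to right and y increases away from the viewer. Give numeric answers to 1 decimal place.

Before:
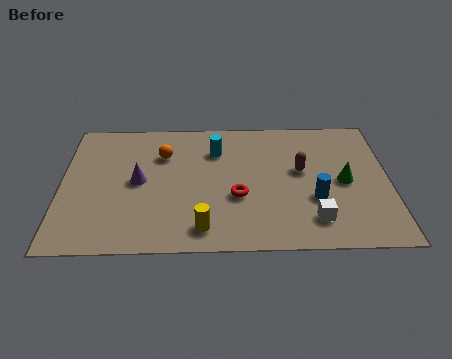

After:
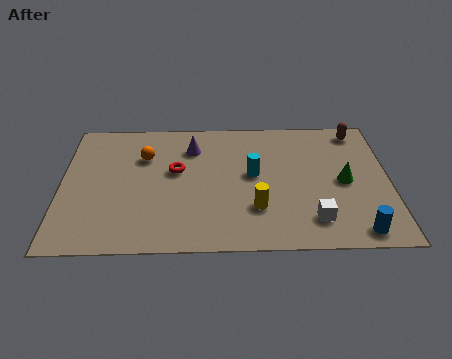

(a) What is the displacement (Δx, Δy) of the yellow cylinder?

(2.0, 1.1)

The yellow cylinder started near (5.3, 1.2) and ended near (7.3, 2.3).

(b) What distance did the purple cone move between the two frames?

2.8

From (2.9, 4.0) to (4.9, 6.0), the purple cone covered √(2.0² + 2.0²) ≈ 2.8 units.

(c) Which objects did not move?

the green cone and the white cube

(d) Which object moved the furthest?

the brown capsule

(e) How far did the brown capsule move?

3.3

The brown capsule was near (9.0, 4.5) before and (11.2, 6.9) after, so it travelled √(2.2² + 2.4²) ≈ 3.3 units.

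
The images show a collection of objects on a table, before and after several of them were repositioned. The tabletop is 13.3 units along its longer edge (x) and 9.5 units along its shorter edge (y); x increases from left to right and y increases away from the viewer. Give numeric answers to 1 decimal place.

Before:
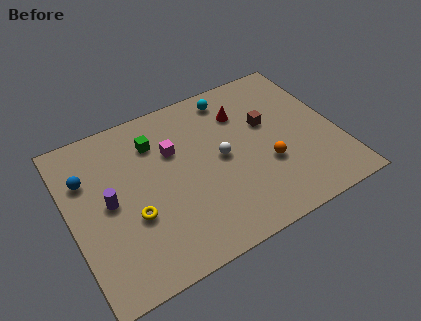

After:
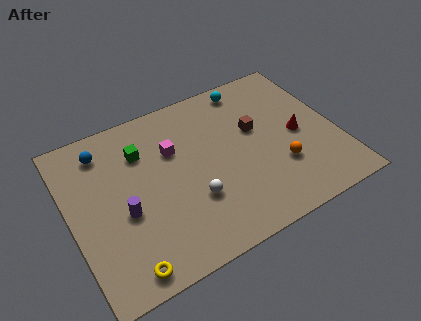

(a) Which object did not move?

the magenta cube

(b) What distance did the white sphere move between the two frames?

2.4

The white sphere moved from about (7.5, 4.8) to (5.8, 3.1), a distance of √(1.7² + 1.7²) ≈ 2.4.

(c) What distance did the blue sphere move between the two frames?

1.6

The blue sphere was near (1.0, 6.6) before and (2.0, 7.8) after, so it travelled √(1.0² + 1.2²) ≈ 1.6 units.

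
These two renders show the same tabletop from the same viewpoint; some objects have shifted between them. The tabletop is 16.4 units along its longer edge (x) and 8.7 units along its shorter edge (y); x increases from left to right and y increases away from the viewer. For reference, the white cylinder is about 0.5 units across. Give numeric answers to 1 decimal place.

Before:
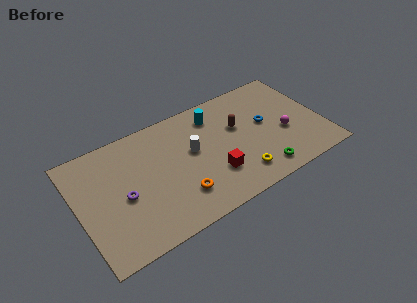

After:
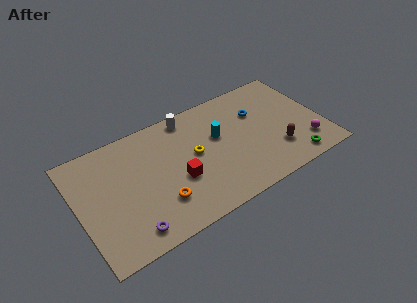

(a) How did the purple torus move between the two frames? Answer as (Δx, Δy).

(0.1, -2.6)

From the two frames, the purple torus sits at roughly (2.9, 3.9) before and (3.0, 1.3) after.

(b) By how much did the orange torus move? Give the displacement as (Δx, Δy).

(-1.3, 0.2)

The orange torus started near (6.4, 2.2) and ended near (5.1, 2.4).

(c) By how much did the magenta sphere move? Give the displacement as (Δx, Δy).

(1.2, -1.5)

The magenta sphere started near (13.8, 3.5) and ended near (15.0, 2.0).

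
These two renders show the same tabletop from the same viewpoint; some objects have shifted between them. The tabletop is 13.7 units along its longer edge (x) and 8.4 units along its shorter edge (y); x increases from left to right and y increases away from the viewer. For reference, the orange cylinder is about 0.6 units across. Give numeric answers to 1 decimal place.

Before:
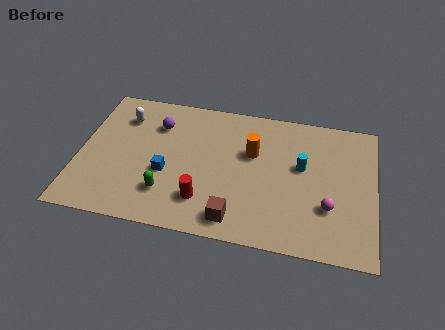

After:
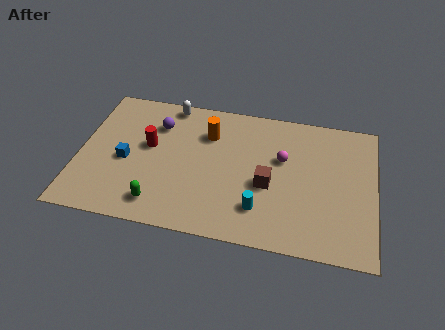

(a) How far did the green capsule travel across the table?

0.8

From (4.2, 2.1) to (3.9, 1.4), the green capsule covered √(0.3² + 0.7²) ≈ 0.8 units.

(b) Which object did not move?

the purple sphere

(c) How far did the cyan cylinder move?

3.4

The cyan cylinder moved from about (10.3, 4.9) to (8.5, 2.0), a distance of √(1.8² + 2.9²) ≈ 3.4.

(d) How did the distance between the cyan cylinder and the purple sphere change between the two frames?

-0.4

Before: roughly 6.9 units apart; after: 6.5. That's 0.4 units closer together.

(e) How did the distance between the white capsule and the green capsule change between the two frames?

+1.3

They were about 4.9 units apart before and 6.2 after — 1.3 units further apart.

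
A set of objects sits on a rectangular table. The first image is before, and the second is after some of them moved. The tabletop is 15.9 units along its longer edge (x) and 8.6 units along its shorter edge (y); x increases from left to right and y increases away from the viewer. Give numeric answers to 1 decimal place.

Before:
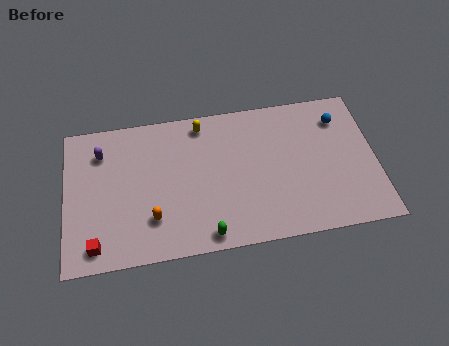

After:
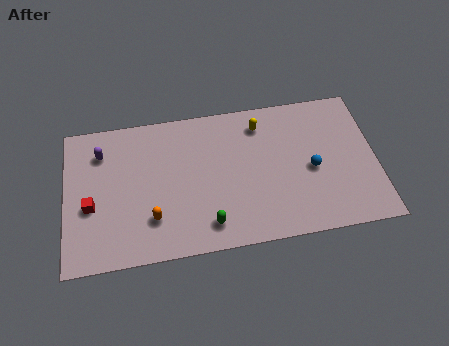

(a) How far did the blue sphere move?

3.2

The blue sphere was near (14.2, 6.7) before and (12.6, 3.9) after, so it travelled √(1.6² + 2.8²) ≈ 3.2 units.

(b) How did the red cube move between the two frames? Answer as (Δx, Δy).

(-0.2, 2.3)

From the two frames, the red cube sits at roughly (1.5, 1.2) before and (1.3, 3.5) after.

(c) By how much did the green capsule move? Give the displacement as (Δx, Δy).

(0.1, 0.6)

The green capsule was at about (7.1, 0.9) and moved to about (7.2, 1.5).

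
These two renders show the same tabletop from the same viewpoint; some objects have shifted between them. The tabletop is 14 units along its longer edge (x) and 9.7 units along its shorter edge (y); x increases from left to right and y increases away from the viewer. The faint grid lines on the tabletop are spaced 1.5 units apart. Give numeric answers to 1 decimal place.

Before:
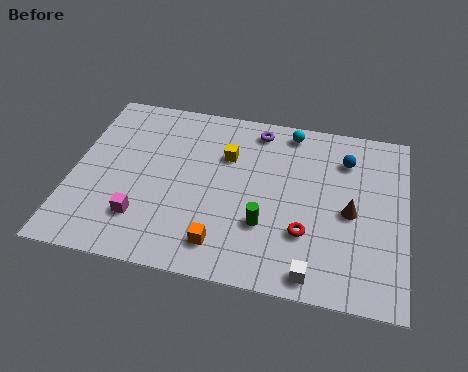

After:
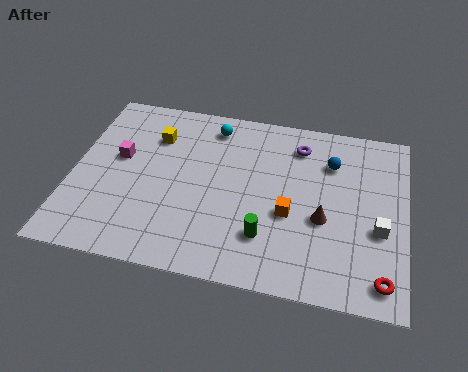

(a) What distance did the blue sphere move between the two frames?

0.7

The blue sphere moved from about (11.4, 7.4) to (10.8, 7.1), a distance of √(0.6² + 0.3²) ≈ 0.7.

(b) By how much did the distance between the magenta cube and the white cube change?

+3.8

Before: roughly 7.3 units apart; after: 11.1. That's 3.8 units further apart.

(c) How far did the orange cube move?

3.5

The orange cube moved from about (6.5, 1.7) to (9.2, 3.9), a distance of √(2.7² + 2.2²) ≈ 3.5.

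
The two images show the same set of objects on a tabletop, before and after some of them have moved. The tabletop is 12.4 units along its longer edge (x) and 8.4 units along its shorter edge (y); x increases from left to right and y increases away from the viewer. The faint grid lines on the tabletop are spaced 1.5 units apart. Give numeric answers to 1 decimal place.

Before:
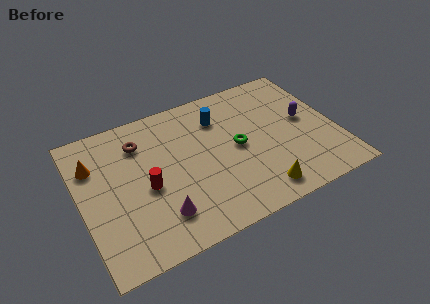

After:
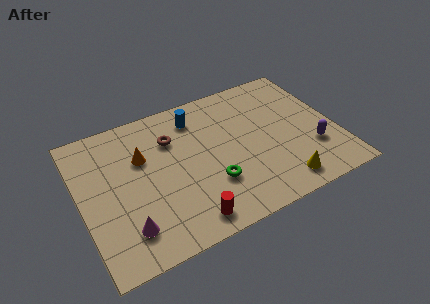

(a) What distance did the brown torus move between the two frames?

1.6

The brown torus was near (3.1, 6.4) before and (4.6, 6.0) after, so it travelled √(1.5² + 0.4²) ≈ 1.6 units.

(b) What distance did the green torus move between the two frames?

2.2

The green torus was near (7.6, 4.2) before and (6.1, 2.6) after, so it travelled √(1.5² + 1.6²) ≈ 2.2 units.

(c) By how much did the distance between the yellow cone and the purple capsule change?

-2.0

Before: roughly 4.3 units apart; after: 2.3. That's 2.0 units closer together.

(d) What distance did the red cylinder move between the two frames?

3.1

The red cylinder moved from about (3.1, 3.7) to (4.7, 1.1), a distance of √(1.6² + 2.6²) ≈ 3.1.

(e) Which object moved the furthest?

the red cylinder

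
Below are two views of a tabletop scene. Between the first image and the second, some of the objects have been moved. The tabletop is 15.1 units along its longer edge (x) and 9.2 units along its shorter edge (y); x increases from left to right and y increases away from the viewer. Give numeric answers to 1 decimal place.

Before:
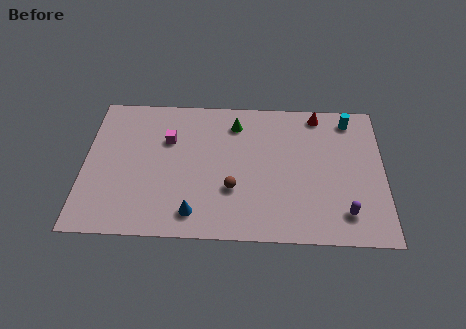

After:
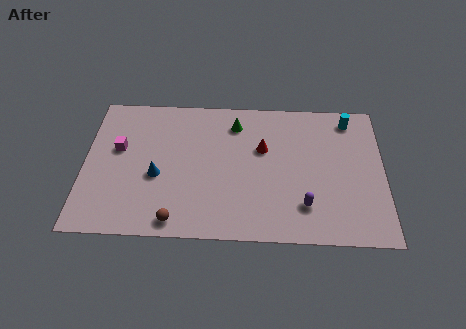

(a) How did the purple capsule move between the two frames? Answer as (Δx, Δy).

(-2.0, 0.4)

The purple capsule was at about (13.1, 1.8) and moved to about (11.1, 2.2).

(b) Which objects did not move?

the green cone and the cyan cylinder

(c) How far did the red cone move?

3.7

The red cone was near (11.8, 8.2) before and (9.0, 5.8) after, so it travelled √(2.8² + 2.4²) ≈ 3.7 units.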